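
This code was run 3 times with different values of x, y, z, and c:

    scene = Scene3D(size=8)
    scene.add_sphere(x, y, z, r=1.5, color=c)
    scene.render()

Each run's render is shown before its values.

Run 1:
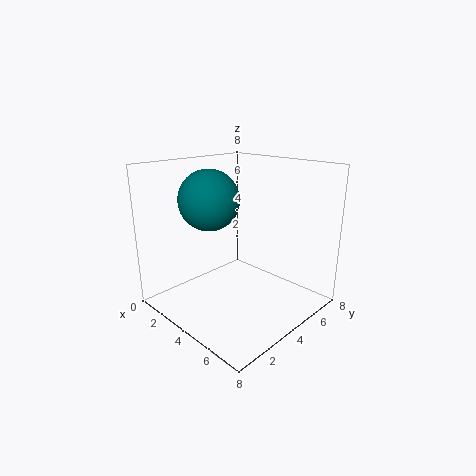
x = 4, y = 2, z = 6.5, c = 'teal'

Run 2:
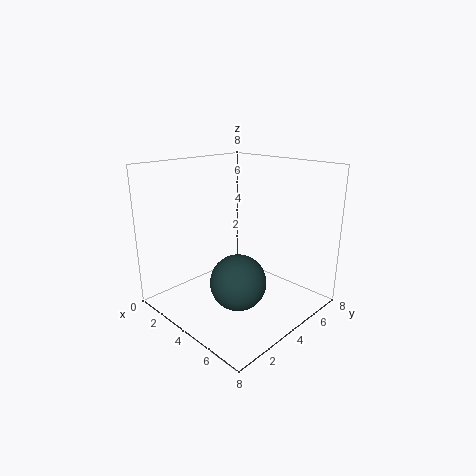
x = 5, y = 3, z = 2, c = 'darkslategray'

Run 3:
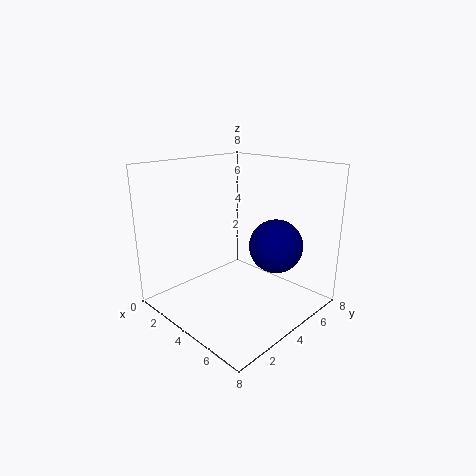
x = 5.5, y = 5.5, z = 3.5, c = 'navy'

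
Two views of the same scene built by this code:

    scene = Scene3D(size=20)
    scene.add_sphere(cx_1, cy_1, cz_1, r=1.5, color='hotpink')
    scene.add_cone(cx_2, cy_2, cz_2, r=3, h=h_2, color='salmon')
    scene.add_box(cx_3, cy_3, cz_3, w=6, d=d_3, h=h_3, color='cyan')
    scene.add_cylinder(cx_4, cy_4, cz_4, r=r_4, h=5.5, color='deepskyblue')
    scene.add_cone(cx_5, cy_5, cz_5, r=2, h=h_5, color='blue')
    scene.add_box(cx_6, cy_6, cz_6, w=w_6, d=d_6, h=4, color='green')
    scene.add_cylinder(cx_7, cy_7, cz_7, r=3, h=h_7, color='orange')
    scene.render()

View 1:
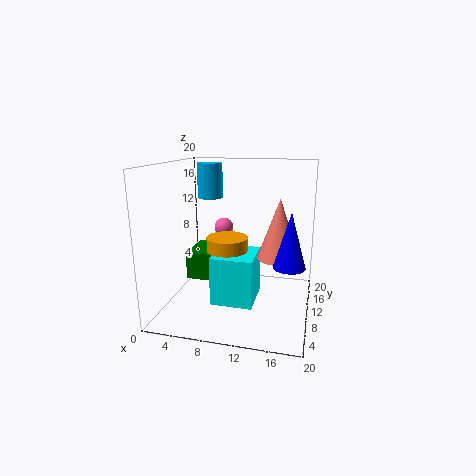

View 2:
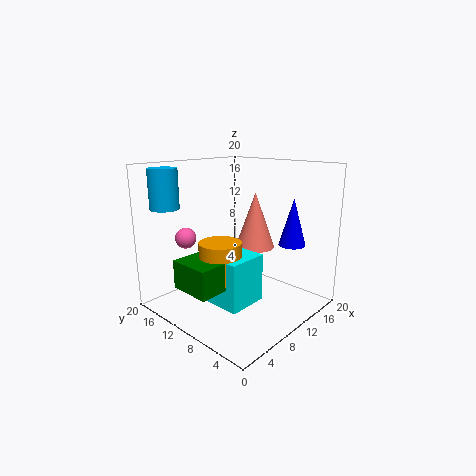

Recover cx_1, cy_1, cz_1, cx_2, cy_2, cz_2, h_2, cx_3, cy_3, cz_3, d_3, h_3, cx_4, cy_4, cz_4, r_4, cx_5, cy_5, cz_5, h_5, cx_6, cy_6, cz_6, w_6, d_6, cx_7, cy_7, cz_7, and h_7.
cx_1 = 6
cy_1 = 16.5
cz_1 = 9.5
cx_2 = 15.5
cy_2 = 11.5
cz_2 = 7
h_2 = 8.5
cx_3 = 6.5
cy_3 = 7.5
cz_3 = 0.5
d_3 = 6.5
h_3 = 7
cx_4 = 3.5
cy_4 = 17.5
cz_4 = 14
r_4 = 2
cx_5 = 17.5
cy_5 = 6
cz_5 = 8
h_5 = 7
cx_6 = 2.5
cy_6 = 9
cz_6 = 3.5
w_6 = 5.5
d_6 = 6
cx_7 = 8
cy_7 = 11.5
cz_7 = 4
h_7 = 5.5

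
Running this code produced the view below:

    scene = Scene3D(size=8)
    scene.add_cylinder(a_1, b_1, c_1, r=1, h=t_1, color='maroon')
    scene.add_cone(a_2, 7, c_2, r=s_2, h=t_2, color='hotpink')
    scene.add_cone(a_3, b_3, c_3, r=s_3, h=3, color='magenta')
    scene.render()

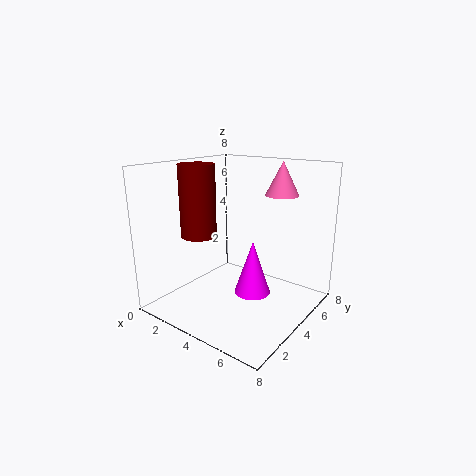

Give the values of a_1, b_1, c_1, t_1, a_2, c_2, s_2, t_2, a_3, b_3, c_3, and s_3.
a_1 = 2, b_1 = 3, c_1 = 4, t_1 = 4, a_2 = 5, c_2 = 6, s_2 = 1, t_2 = 2, a_3 = 5, b_3 = 4, c_3 = 1, s_3 = 1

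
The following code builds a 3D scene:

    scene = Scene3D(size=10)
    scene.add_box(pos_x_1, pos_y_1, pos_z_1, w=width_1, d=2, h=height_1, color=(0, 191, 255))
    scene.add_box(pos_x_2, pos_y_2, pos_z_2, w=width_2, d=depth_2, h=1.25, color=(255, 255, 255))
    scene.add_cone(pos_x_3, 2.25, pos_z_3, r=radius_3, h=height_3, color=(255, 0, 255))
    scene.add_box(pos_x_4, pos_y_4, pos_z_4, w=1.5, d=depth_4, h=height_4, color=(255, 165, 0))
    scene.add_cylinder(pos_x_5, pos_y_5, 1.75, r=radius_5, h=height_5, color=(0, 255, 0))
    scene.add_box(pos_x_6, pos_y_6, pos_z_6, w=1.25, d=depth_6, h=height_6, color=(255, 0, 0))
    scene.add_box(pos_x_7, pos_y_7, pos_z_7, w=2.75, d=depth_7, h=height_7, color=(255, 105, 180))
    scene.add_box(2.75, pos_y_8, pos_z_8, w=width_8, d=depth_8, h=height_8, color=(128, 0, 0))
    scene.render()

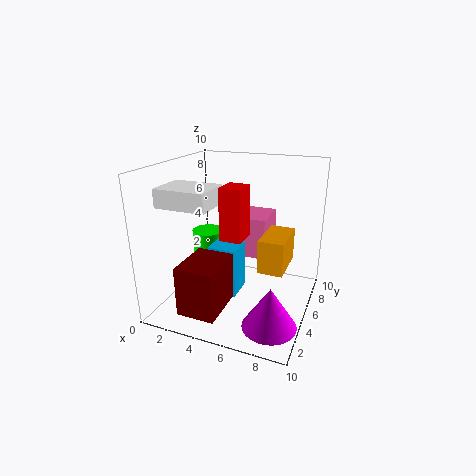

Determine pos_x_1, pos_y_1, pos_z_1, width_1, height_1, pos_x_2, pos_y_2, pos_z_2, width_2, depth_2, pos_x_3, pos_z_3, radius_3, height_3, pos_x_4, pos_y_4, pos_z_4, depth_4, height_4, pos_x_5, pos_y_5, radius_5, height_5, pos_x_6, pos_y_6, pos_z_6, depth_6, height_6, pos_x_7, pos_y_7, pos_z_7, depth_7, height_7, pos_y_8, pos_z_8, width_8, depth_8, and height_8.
pos_x_1 = 3.25; pos_y_1 = 3.75; pos_z_1 = 1; width_1 = 2; height_1 = 3.5; pos_x_2 = 0.5; pos_y_2 = 2; pos_z_2 = 7.5; width_2 = 3.5; depth_2 = 2.75; pos_x_3 = 8.25; pos_z_3 = 0.5; radius_3 = 1.75; height_3 = 2.75; pos_x_4 = 7.5; pos_y_4 = 1.75; pos_z_4 = 4.5; depth_4 = 2.75; height_4 = 2; pos_x_5 = 1.5; pos_y_5 = 7.25; radius_5 = 1.25; height_5 = 2.5; pos_x_6 = 5.5; pos_y_6 = 1; pos_z_6 = 6.5; depth_6 = 1.5; height_6 = 3; pos_x_7 = 3.75; pos_y_7 = 6.25; pos_z_7 = 3; depth_7 = 3; height_7 = 3; pos_y_8 = 0.25; pos_z_8 = 1.25; width_8 = 2.5; depth_8 = 3.25; height_8 = 3.25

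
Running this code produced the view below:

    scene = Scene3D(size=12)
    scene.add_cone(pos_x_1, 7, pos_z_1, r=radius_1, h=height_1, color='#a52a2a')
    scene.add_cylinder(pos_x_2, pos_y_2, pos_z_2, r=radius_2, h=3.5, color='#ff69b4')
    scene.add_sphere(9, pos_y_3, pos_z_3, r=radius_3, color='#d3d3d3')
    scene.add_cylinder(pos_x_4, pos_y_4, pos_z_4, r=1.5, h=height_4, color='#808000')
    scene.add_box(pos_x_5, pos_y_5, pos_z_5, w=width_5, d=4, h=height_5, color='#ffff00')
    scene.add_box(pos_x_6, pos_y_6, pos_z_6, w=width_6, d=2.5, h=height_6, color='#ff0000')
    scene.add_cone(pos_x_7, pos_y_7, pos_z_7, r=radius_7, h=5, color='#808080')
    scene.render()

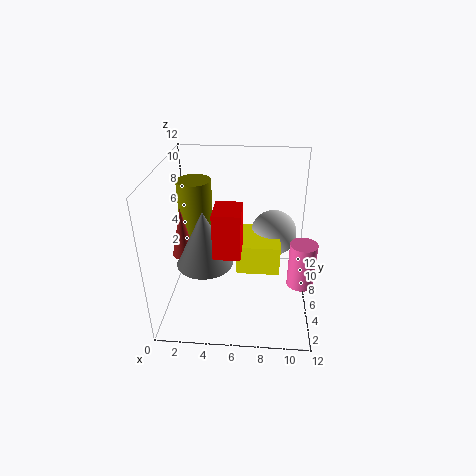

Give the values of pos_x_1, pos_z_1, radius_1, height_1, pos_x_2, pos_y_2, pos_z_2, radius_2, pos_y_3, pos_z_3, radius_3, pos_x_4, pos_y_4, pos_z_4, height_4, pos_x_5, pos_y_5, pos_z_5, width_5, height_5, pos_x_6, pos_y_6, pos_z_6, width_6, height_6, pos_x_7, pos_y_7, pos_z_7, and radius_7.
pos_x_1 = 1
pos_z_1 = 3.5
radius_1 = 1
height_1 = 4.5
pos_x_2 = 11
pos_y_2 = 3
pos_z_2 = 4
radius_2 = 1
pos_y_3 = 8
pos_z_3 = 5.5
radius_3 = 2
pos_x_4 = 2
pos_y_4 = 8.5
pos_z_4 = 5
height_4 = 5
pos_x_5 = 6
pos_y_5 = 4.5
pos_z_5 = 3.5
width_5 = 3.5
height_5 = 2.5
pos_x_6 = 4.5
pos_y_6 = 2
pos_z_6 = 6.5
width_6 = 2
height_6 = 3.5
pos_x_7 = 3
pos_y_7 = 6.5
pos_z_7 = 3
radius_7 = 2.5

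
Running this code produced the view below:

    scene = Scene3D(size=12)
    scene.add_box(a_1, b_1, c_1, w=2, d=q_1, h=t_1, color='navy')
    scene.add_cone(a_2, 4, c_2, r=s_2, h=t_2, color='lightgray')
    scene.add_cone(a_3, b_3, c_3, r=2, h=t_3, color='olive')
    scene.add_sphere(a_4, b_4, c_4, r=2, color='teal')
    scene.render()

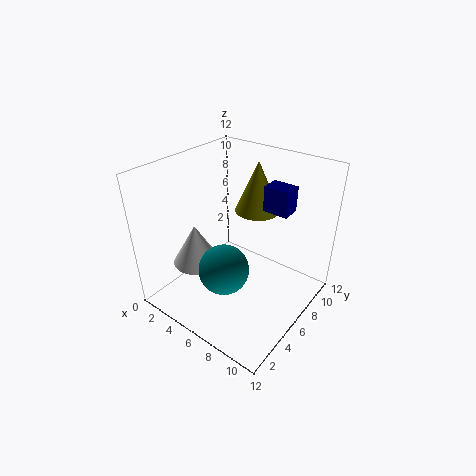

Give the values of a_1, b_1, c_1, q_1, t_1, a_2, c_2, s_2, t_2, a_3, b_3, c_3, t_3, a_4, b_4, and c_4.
a_1 = 8; b_1 = 6.5; c_1 = 9; q_1 = 1.5; t_1 = 2; a_2 = 3; c_2 = 3.5; s_2 = 2; t_2 = 3.5; a_3 = 5.5; b_3 = 9.5; c_3 = 7; t_3 = 4.5; a_4 = 6.5; b_4 = 3.5; c_4 = 4.5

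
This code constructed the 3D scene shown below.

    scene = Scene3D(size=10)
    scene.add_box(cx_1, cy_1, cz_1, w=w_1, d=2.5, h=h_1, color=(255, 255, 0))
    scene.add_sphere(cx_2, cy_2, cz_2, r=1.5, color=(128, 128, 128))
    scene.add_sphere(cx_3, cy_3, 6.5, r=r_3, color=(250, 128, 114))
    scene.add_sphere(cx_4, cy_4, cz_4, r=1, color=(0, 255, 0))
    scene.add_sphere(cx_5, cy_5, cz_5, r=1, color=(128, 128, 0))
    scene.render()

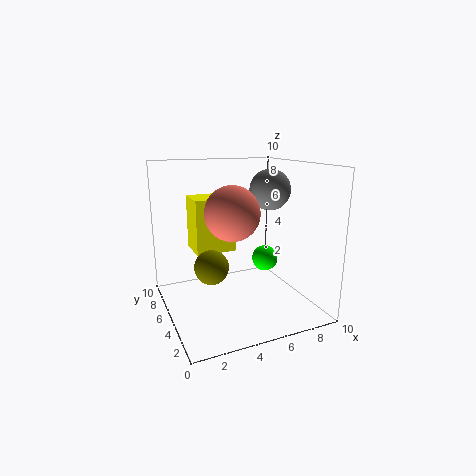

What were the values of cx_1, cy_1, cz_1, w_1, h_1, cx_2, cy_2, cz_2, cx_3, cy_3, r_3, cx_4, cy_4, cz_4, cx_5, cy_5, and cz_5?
cx_1 = 2.5
cy_1 = 6.5
cz_1 = 3.5
w_1 = 3
h_1 = 4
cx_2 = 8
cy_2 = 6
cz_2 = 8
cx_3 = 5
cy_3 = 6
r_3 = 2
cx_4 = 8
cy_4 = 6.5
cz_4 = 2.5
cx_5 = 2
cy_5 = 2
cz_5 = 4.5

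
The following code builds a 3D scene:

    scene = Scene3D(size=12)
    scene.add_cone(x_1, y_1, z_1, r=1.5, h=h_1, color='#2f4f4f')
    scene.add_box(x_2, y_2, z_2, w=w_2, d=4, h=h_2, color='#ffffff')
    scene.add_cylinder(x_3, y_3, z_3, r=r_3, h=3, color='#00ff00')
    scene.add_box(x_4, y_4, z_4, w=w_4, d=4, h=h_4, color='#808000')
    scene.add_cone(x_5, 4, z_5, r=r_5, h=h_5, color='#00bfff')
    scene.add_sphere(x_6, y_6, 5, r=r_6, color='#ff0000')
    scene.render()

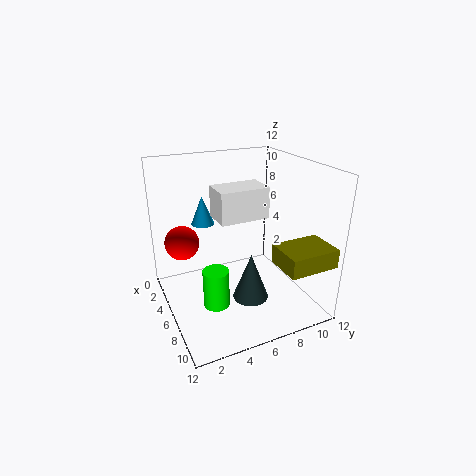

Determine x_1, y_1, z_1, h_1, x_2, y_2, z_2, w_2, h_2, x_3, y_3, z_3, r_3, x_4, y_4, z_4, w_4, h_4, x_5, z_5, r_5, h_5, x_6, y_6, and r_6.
x_1 = 7.5; y_1 = 6.5; z_1 = 1; h_1 = 4; x_2 = 5; y_2 = 4; z_2 = 8; w_2 = 2.5; h_2 = 2.5; x_3 = 8.5; y_3 = 3; z_3 = 2; r_3 = 1; x_4 = 9; y_4 = 7.5; z_4 = 5; w_4 = 3; h_4 = 1.5; x_5 = 3; z_5 = 6.5; r_5 = 1; h_5 = 2.5; x_6 = 3; y_6 = 2; r_6 = 1.5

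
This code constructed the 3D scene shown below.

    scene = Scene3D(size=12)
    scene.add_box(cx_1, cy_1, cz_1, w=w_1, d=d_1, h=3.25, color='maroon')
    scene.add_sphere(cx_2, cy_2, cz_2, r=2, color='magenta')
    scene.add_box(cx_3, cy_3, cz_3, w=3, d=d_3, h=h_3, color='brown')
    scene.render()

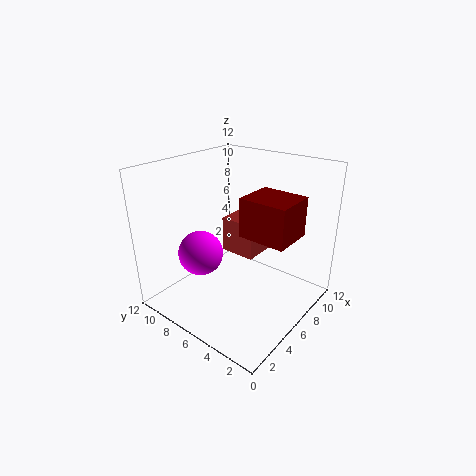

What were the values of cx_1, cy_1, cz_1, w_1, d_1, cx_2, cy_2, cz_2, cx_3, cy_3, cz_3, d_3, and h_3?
cx_1 = 5.5
cy_1 = 1.5
cz_1 = 6.5
w_1 = 3.5
d_1 = 4
cx_2 = 5
cy_2 = 9.5
cz_2 = 3.75
cx_3 = 7.5
cy_3 = 5.75
cz_3 = 3.25
d_3 = 3.25
h_3 = 3.25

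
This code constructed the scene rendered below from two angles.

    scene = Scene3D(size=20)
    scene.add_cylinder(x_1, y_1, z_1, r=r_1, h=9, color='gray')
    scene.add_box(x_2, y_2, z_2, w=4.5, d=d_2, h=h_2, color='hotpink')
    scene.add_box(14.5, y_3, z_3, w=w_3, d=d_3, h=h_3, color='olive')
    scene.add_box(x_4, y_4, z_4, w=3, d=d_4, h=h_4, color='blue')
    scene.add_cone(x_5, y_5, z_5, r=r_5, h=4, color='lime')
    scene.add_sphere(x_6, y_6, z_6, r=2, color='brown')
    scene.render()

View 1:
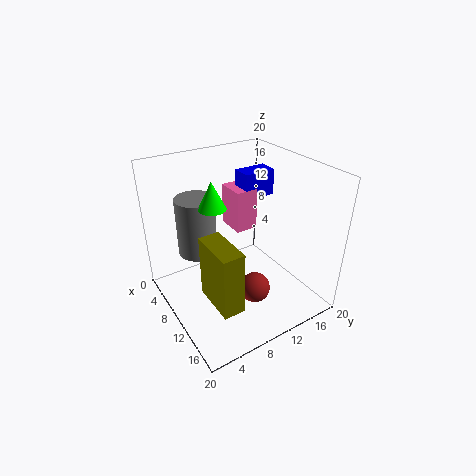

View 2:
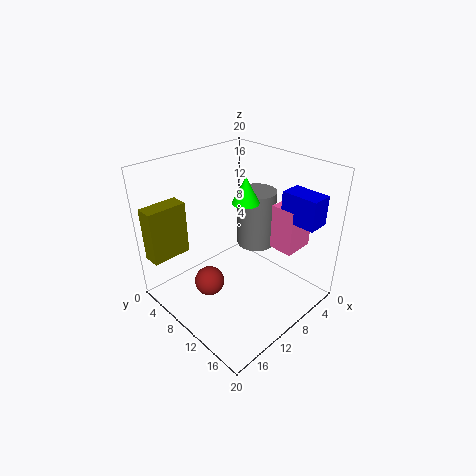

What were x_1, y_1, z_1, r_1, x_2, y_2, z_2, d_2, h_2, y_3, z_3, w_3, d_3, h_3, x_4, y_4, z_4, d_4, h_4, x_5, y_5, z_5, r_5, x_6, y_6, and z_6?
x_1 = 3
y_1 = 7
z_1 = 5
r_1 = 3
x_2 = 1.5
y_2 = 12.5
z_2 = 8
d_2 = 3.5
h_2 = 6.5
y_3 = 2
z_3 = 7.5
w_3 = 5.5
d_3 = 2.5
h_3 = 7.5
x_4 = 3
y_4 = 14
z_4 = 13
d_4 = 5
h_4 = 4
x_5 = 6.5
y_5 = 8
z_5 = 13.5
r_5 = 2
x_6 = 15
y_6 = 9.5
z_6 = 5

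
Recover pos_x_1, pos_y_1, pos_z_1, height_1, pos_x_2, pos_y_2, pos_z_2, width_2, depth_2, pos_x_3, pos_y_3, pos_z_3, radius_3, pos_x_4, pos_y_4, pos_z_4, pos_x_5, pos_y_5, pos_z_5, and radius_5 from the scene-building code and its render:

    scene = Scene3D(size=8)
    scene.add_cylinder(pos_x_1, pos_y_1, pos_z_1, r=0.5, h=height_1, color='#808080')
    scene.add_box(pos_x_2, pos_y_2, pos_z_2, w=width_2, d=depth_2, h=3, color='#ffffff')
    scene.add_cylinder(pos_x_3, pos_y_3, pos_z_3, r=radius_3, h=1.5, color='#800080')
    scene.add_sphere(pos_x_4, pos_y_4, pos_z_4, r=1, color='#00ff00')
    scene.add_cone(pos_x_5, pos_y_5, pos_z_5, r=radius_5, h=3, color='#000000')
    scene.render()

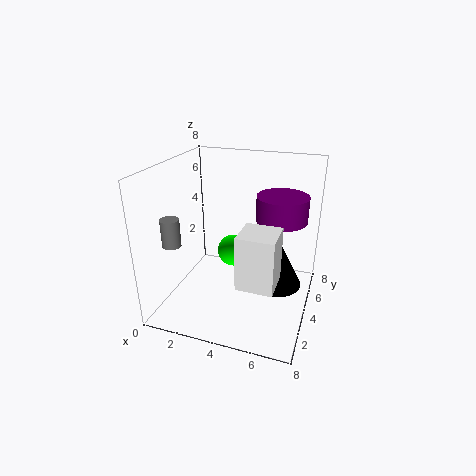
pos_x_1 = 1
pos_y_1 = 2
pos_z_1 = 4
height_1 = 1.5
pos_x_2 = 4.5
pos_y_2 = 2
pos_z_2 = 2
width_2 = 2
depth_2 = 2
pos_x_3 = 6
pos_y_3 = 6
pos_z_3 = 4.5
radius_3 = 1.5
pos_x_4 = 3
pos_y_4 = 6
pos_z_4 = 2
pos_x_5 = 6
pos_y_5 = 5.5
pos_z_5 = 0.5
radius_5 = 1.5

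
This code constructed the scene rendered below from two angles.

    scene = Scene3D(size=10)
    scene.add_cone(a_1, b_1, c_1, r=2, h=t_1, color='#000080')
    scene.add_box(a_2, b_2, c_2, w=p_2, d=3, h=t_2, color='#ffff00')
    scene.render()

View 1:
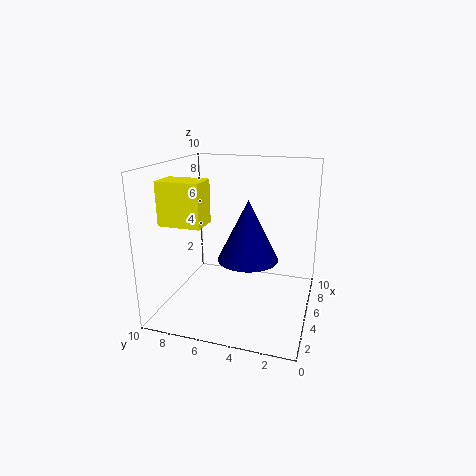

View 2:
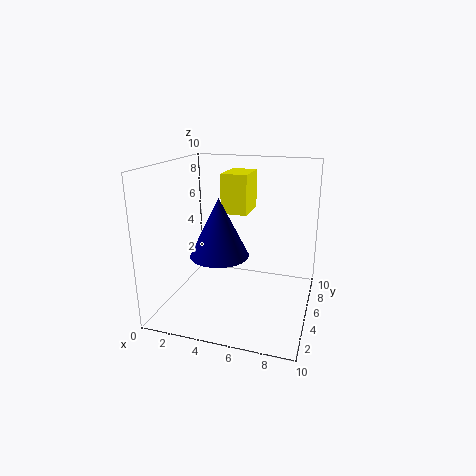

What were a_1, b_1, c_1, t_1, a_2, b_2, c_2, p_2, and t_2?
a_1 = 4
b_1 = 4
c_1 = 4
t_1 = 4
a_2 = 3
b_2 = 7
c_2 = 6
p_2 = 2
t_2 = 3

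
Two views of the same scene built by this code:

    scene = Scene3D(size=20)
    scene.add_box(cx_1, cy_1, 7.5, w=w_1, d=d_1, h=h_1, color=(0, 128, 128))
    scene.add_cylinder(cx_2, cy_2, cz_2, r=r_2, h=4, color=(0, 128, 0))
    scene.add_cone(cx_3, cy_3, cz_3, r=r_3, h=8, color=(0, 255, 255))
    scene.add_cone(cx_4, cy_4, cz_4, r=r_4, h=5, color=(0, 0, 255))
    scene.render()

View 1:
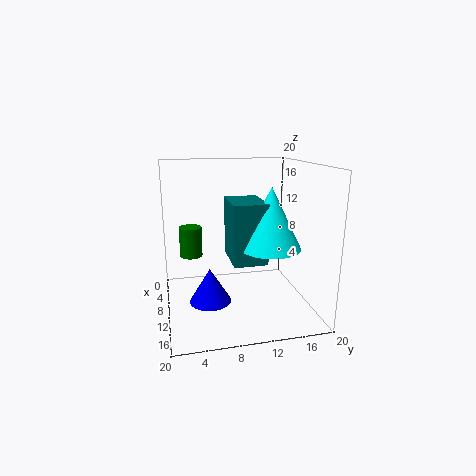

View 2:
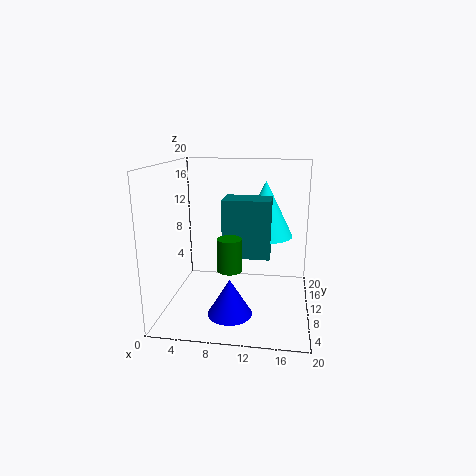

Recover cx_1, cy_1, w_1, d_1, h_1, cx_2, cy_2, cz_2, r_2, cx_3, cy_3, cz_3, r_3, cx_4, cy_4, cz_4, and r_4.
cx_1 = 8; cy_1 = 8.5; w_1 = 6.5; d_1 = 4.5; h_1 = 8; cx_2 = 10; cy_2 = 3.5; cz_2 = 8; r_2 = 1.5; cx_3 = 13.5; cy_3 = 13.5; cz_3 = 9.5; r_3 = 4; cx_4 = 9.5; cy_4 = 6; cz_4 = 0.5; r_4 = 3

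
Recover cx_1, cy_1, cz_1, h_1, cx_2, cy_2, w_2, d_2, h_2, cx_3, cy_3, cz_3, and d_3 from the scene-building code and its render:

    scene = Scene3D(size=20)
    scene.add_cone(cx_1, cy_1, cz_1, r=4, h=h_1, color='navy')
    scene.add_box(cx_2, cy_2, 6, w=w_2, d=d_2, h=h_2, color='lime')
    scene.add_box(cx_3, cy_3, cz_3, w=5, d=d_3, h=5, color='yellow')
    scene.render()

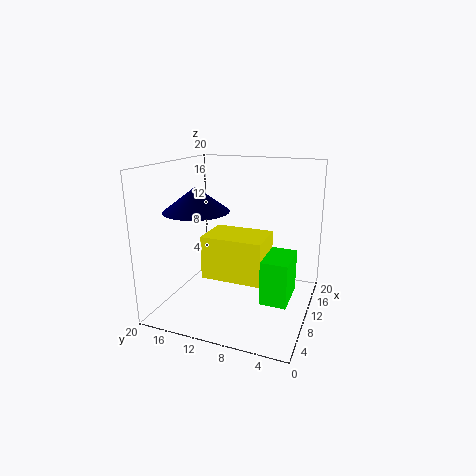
cx_1 = 4; cy_1 = 13; cz_1 = 15; h_1 = 3; cx_2 = 1; cy_2 = 1; w_2 = 5; d_2 = 3; h_2 = 5; cx_3 = 1; cy_3 = 4; cz_3 = 8; d_3 = 7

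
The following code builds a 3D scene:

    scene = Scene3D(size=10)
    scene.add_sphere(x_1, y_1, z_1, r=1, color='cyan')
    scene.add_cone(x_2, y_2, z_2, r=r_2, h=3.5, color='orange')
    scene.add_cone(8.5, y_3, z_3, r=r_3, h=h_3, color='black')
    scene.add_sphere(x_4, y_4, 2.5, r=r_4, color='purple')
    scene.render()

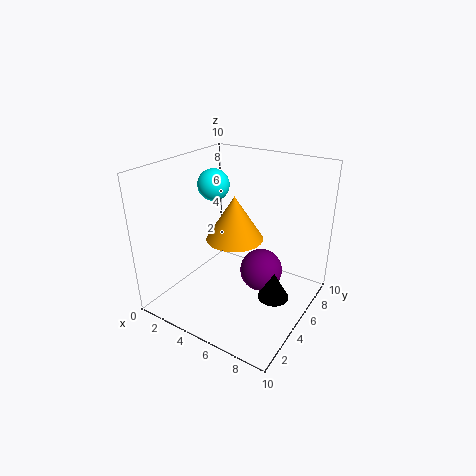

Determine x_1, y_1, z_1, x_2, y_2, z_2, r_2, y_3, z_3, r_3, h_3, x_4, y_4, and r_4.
x_1 = 4
y_1 = 3.75
z_1 = 9
x_2 = 3.25
y_2 = 7.25
z_2 = 3.5
r_2 = 2.25
y_3 = 3.75
z_3 = 2.25
r_3 = 1
h_3 = 1.75
x_4 = 6.5
y_4 = 5.75
r_4 = 1.5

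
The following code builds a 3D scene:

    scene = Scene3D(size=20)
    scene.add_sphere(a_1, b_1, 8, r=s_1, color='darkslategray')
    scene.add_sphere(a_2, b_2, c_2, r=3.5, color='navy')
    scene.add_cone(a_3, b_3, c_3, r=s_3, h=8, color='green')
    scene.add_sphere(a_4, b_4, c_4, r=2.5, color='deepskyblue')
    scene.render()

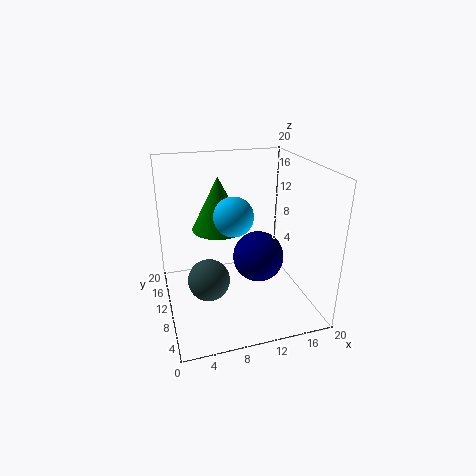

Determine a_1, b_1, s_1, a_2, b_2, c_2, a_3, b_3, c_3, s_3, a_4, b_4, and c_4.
a_1 = 4.5, b_1 = 4, s_1 = 2.5, a_2 = 12.5, b_2 = 8.5, c_2 = 7.5, a_3 = 8.5, b_3 = 15, c_3 = 9.5, s_3 = 4, a_4 = 8.5, b_4 = 7, c_4 = 14.5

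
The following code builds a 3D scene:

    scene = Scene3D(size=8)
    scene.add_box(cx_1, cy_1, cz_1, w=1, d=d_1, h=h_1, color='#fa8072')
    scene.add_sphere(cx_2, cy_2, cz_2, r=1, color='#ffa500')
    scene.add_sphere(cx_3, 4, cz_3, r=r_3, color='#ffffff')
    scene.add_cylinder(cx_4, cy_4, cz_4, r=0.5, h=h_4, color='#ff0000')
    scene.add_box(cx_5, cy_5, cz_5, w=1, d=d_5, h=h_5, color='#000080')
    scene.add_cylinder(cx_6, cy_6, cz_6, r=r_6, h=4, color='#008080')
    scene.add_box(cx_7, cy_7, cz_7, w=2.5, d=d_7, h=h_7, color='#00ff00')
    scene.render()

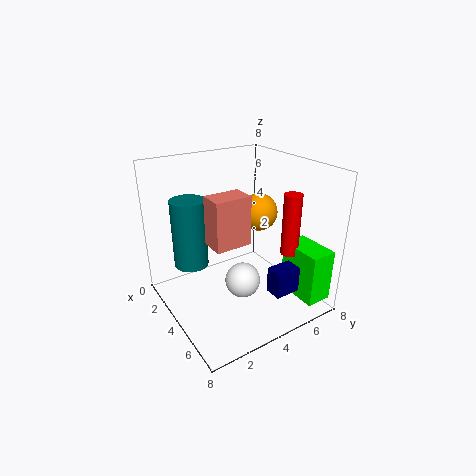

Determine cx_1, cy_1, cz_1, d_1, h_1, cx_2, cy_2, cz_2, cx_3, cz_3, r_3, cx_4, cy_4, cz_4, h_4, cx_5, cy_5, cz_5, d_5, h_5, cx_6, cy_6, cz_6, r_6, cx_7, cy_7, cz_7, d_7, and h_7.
cx_1 = 7
cy_1 = 0.5
cz_1 = 6
d_1 = 1.5
h_1 = 2
cx_2 = 4.5
cy_2 = 5
cz_2 = 5.5
cx_3 = 4.5
cz_3 = 1.5
r_3 = 1
cx_4 = 5.5
cy_4 = 6.5
cz_4 = 3
h_4 = 3.5
cx_5 = 5.5
cy_5 = 5
cz_5 = 1
d_5 = 2
h_5 = 1.5
cx_6 = 2
cy_6 = 2
cz_6 = 2
r_6 = 1
cx_7 = 5
cy_7 = 6.5
cz_7 = 0.5
d_7 = 1.5
h_7 = 3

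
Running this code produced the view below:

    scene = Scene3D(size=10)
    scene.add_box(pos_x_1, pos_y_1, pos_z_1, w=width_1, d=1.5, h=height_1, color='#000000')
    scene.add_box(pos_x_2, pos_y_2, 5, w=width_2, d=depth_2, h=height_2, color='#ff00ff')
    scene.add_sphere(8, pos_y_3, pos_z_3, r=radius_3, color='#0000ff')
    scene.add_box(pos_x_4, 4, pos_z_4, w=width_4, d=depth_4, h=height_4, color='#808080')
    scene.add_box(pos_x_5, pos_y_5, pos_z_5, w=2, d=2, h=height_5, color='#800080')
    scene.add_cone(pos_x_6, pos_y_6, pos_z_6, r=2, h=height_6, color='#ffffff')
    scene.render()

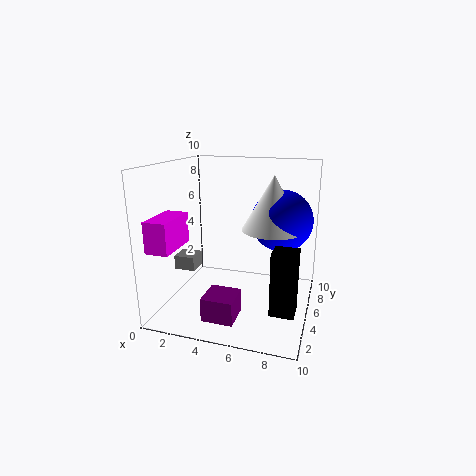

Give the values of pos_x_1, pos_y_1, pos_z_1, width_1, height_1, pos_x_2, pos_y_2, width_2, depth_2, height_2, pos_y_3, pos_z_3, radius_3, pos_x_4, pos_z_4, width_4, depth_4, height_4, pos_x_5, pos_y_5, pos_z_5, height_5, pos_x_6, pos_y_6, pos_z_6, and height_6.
pos_x_1 = 8; pos_y_1 = 1.5; pos_z_1 = 1.5; width_1 = 1.5; height_1 = 4; pos_x_2 = 0.5; pos_y_2 = 0.5; width_2 = 1.5; depth_2 = 3; height_2 = 2; pos_y_3 = 5; pos_z_3 = 6.5; radius_3 = 2; pos_x_4 = 0.5; pos_z_4 = 2.5; width_4 = 1.5; depth_4 = 1.5; height_4 = 1; pos_x_5 = 4; pos_y_5 = 0.5; pos_z_5 = 1; height_5 = 1.5; pos_x_6 = 7.5; pos_y_6 = 4.5; pos_z_6 = 6; height_6 = 3.5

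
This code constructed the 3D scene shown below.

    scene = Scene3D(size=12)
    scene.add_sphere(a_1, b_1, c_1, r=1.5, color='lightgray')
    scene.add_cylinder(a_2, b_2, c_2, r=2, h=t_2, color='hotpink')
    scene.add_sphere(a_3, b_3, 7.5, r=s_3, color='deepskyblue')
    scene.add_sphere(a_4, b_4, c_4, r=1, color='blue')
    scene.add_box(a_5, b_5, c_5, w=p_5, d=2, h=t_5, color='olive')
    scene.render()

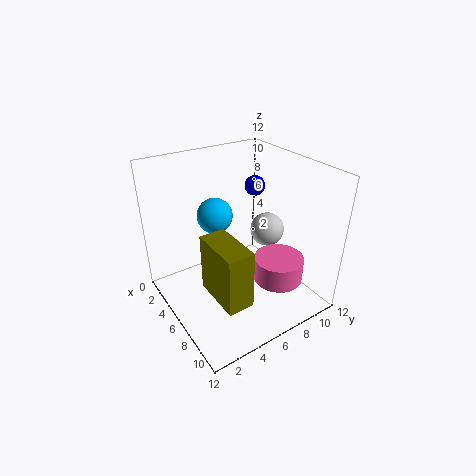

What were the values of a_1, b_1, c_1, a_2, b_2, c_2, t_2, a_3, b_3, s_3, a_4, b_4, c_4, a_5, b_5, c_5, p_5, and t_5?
a_1 = 5.5; b_1 = 9.5; c_1 = 5.5; a_2 = 9; b_2 = 8; c_2 = 3; t_2 = 2; a_3 = 4; b_3 = 5; s_3 = 1.5; a_4 = 1.5; b_4 = 11; c_4 = 8; a_5 = 7; b_5 = 2; c_5 = 3.5; p_5 = 4; t_5 = 4.5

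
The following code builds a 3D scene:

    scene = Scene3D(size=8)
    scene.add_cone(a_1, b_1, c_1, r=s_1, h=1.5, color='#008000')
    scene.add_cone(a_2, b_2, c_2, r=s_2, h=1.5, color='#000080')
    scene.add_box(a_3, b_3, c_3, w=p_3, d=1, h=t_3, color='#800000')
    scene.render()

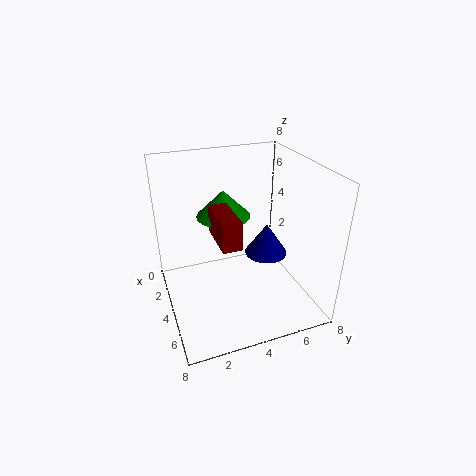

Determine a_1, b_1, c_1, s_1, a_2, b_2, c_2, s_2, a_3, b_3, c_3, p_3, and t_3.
a_1 = 3
b_1 = 3.5
c_1 = 5
s_1 = 1.5
a_2 = 6.5
b_2 = 4.5
c_2 = 4.5
s_2 = 1
a_3 = 3.5
b_3 = 2.5
c_3 = 4.5
p_3 = 2.5
t_3 = 1.5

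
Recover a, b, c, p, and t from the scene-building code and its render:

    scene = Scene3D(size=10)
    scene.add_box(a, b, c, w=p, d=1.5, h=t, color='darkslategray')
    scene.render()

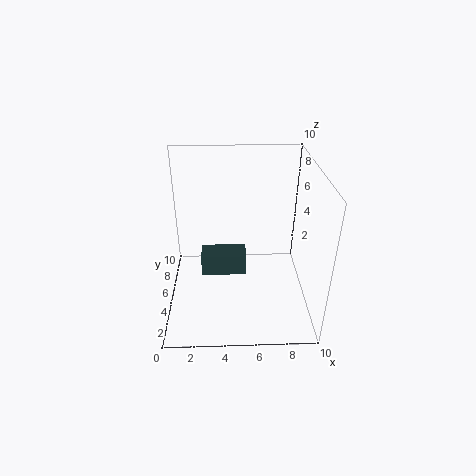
a = 2.5
b = 3.5
c = 3
p = 3
t = 1.5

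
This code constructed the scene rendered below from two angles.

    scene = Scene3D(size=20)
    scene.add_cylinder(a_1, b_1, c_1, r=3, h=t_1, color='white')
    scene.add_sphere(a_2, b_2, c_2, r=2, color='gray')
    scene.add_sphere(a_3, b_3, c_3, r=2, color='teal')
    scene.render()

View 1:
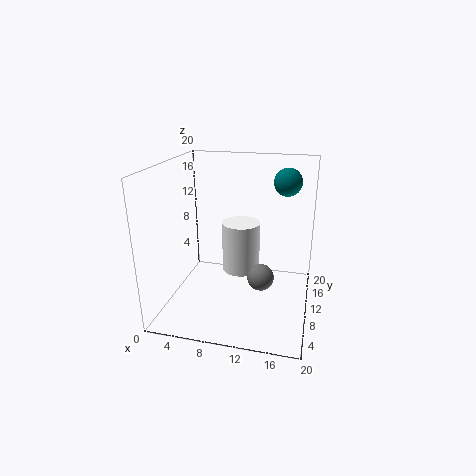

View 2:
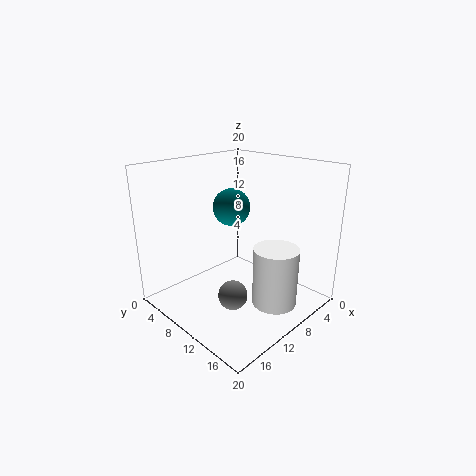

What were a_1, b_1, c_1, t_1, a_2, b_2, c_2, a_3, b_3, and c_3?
a_1 = 9, b_1 = 16, c_1 = 2, t_1 = 8, a_2 = 13, b_2 = 12, c_2 = 3, a_3 = 16, b_3 = 15, c_3 = 17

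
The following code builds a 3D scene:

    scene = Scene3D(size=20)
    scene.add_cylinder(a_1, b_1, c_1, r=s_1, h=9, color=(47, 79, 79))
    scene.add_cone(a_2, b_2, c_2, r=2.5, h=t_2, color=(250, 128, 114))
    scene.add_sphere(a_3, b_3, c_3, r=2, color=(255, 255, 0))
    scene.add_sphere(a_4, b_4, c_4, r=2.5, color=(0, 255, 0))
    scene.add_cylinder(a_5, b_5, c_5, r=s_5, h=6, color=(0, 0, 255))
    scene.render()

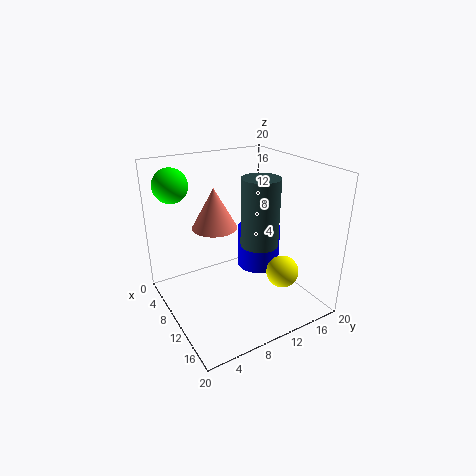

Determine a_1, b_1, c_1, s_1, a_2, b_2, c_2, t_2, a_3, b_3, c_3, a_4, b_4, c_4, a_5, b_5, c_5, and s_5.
a_1 = 13
b_1 = 11.5
c_1 = 10
s_1 = 2.5
a_2 = 15
b_2 = 4
c_2 = 15
t_2 = 4.5
a_3 = 17.5
b_3 = 12
c_3 = 8
a_4 = 2.5
b_4 = 3.5
c_4 = 16.5
a_5 = 10
b_5 = 13.5
c_5 = 5
s_5 = 3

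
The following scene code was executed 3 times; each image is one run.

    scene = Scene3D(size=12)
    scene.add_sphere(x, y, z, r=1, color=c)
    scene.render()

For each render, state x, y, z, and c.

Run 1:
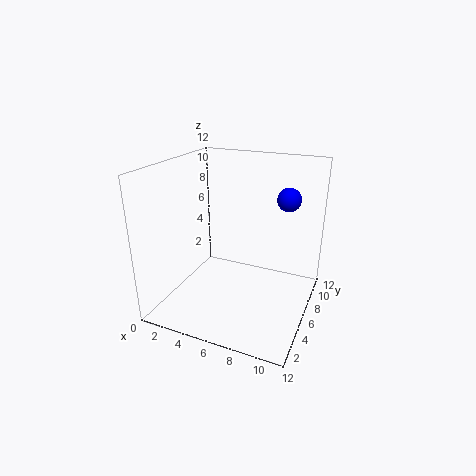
x = 9.5; y = 8.5; z = 9; c = 'blue'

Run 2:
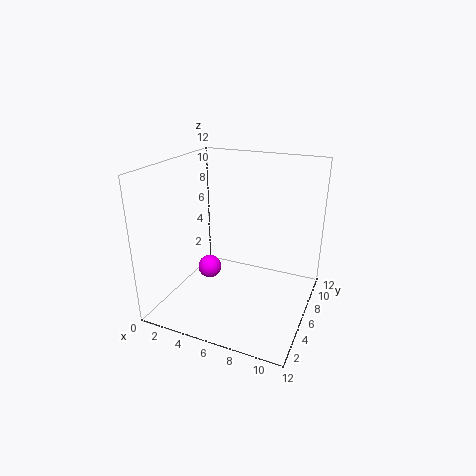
x = 3.5; y = 5.5; z = 3; c = 'magenta'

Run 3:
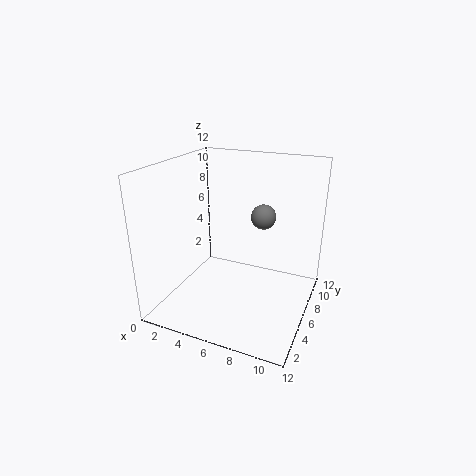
x = 8; y = 6.5; z = 8; c = 'gray'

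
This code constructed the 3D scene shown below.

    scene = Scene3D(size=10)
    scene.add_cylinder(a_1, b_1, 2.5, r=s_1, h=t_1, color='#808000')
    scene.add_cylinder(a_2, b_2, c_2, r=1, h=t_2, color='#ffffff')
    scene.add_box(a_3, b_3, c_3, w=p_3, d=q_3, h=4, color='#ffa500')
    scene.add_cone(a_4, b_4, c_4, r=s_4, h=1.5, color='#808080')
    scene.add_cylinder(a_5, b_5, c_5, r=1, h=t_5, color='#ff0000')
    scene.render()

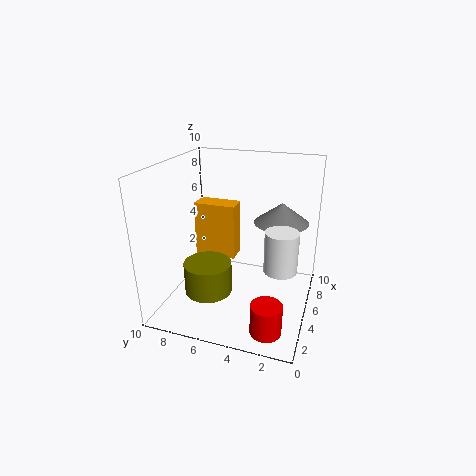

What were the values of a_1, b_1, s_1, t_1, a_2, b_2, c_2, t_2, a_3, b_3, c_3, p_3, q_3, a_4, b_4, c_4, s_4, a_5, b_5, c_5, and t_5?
a_1 = 2
b_1 = 6
s_1 = 1.5
t_1 = 2
a_2 = 2.5
b_2 = 1.5
c_2 = 4.5
t_2 = 2.5
a_3 = 5.5
b_3 = 5.5
c_3 = 3
p_3 = 1.5
q_3 = 3
a_4 = 7.5
b_4 = 2.5
c_4 = 5.5
s_4 = 2
a_5 = 1.5
b_5 = 2
c_5 = 0.5
t_5 = 2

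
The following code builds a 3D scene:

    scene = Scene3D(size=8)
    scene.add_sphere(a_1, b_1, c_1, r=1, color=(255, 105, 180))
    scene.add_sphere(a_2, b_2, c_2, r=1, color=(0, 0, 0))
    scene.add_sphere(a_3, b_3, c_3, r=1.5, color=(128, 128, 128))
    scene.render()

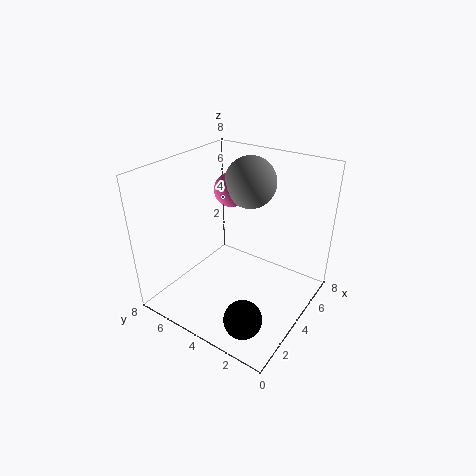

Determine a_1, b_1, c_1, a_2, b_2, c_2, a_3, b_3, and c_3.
a_1 = 5.5, b_1 = 5.5, c_1 = 6, a_2 = 1.5, b_2 = 2, c_2 = 1, a_3 = 6, b_3 = 4.5, c_3 = 6.5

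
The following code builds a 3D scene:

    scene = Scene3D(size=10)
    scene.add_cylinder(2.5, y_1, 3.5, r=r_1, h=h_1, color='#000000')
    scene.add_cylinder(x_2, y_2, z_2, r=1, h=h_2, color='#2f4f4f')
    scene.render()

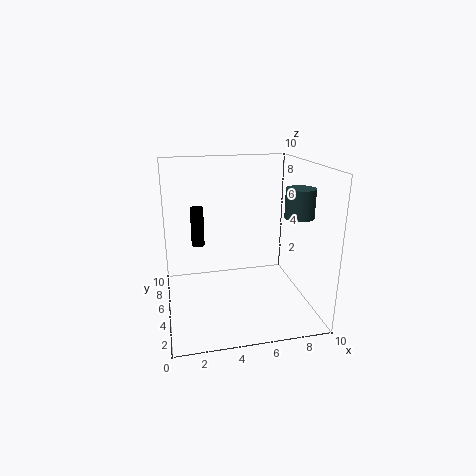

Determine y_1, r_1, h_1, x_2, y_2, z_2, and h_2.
y_1 = 8; r_1 = 0.5; h_1 = 3; x_2 = 9; y_2 = 4; z_2 = 6.5; h_2 = 2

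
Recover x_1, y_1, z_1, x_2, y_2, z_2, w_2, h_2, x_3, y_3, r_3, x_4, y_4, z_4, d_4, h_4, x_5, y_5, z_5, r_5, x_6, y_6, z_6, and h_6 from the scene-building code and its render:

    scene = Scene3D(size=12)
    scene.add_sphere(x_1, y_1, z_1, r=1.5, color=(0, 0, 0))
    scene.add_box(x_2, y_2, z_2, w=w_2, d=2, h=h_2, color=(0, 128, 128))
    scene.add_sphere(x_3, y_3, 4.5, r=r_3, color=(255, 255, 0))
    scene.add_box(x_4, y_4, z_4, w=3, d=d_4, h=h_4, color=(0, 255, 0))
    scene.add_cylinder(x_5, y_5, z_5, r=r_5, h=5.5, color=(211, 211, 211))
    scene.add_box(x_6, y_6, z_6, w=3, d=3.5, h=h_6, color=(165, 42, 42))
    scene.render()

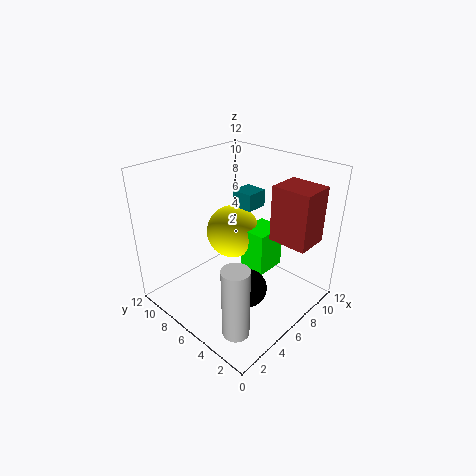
x_1 = 4.5; y_1 = 3.5; z_1 = 3; x_2 = 8; y_2 = 6.5; z_2 = 7.5; w_2 = 2; h_2 = 1.5; x_3 = 8.5; y_3 = 9; r_3 = 2.5; x_4 = 8; y_4 = 5; z_4 = 1.5; d_4 = 2.5; h_4 = 4; x_5 = 1.5; y_5 = 2; z_5 = 1.5; r_5 = 1; x_6 = 9; y_6 = 1.5; z_6 = 5; h_6 = 5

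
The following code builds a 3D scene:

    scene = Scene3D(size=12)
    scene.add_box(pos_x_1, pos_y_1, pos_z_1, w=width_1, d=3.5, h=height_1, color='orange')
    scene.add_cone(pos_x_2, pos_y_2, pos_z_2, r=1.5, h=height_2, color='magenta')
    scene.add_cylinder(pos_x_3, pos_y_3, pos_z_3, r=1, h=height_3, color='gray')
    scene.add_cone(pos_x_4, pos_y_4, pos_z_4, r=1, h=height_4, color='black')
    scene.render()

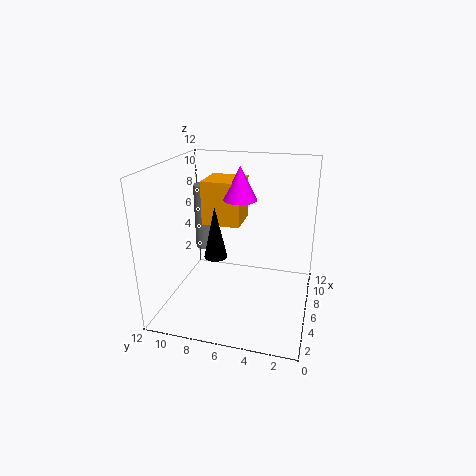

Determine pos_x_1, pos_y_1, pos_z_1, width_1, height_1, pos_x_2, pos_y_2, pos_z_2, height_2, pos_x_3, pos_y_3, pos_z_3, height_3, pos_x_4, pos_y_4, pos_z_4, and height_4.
pos_x_1 = 8
pos_y_1 = 6.5
pos_z_1 = 6
width_1 = 3.5
height_1 = 4
pos_x_2 = 8.5
pos_y_2 = 6.5
pos_z_2 = 8.5
height_2 = 3
pos_x_3 = 9
pos_y_3 = 10
pos_z_3 = 3.5
height_3 = 6
pos_x_4 = 6
pos_y_4 = 8
pos_z_4 = 4
height_4 = 4.5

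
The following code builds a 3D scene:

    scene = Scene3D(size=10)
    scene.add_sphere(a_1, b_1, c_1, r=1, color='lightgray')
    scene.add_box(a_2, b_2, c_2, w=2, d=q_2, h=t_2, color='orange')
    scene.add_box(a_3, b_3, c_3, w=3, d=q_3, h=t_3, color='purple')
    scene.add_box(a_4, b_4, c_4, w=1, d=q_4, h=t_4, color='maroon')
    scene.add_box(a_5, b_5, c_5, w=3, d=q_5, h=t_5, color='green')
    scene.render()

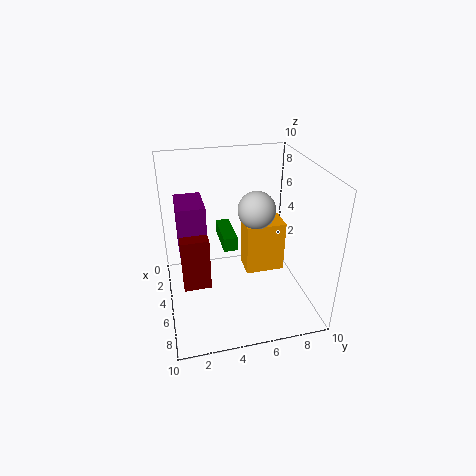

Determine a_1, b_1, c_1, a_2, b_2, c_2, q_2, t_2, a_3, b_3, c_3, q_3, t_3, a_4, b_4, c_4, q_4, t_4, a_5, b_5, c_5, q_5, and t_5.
a_1 = 9
b_1 = 5
c_1 = 9
a_2 = 2
b_2 = 6
c_2 = 1
q_2 = 3
t_2 = 4
a_3 = 1
b_3 = 1
c_3 = 3
q_3 = 2
t_3 = 4
a_4 = 4
b_4 = 1
c_4 = 1
q_4 = 2
t_4 = 4
a_5 = 2
b_5 = 4
c_5 = 4
q_5 = 1
t_5 = 1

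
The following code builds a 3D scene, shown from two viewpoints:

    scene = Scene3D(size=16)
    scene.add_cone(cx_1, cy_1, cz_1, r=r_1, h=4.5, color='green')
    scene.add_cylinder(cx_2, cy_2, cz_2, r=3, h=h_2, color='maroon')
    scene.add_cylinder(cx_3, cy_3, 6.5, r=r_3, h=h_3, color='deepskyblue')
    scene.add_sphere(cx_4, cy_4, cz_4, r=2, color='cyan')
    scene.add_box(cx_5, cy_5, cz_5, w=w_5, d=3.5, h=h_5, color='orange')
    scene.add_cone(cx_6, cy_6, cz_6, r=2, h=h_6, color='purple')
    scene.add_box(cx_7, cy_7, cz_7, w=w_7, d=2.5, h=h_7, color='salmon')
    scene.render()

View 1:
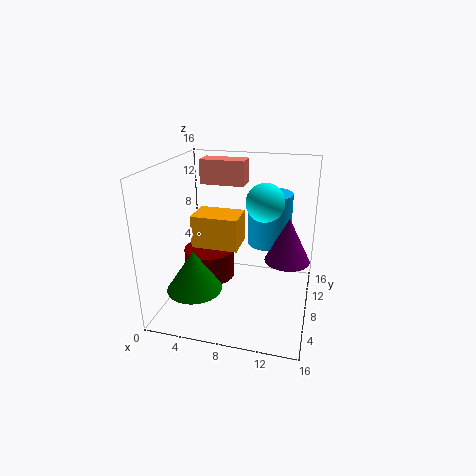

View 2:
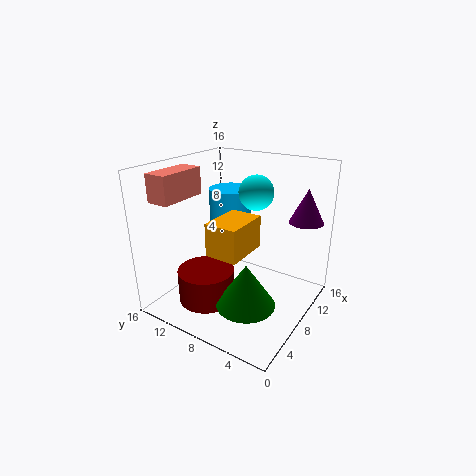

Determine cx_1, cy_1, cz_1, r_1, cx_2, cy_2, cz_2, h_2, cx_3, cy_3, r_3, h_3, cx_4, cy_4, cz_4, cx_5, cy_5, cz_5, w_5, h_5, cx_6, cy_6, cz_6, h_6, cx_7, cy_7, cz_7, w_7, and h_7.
cx_1 = 4, cy_1 = 4.5, cz_1 = 3, r_1 = 3, cx_2 = 4, cy_2 = 9.5, cz_2 = 2, h_2 = 3.5, cx_3 = 11, cy_3 = 11, r_3 = 2.5, h_3 = 6, cx_4 = 11, cy_4 = 7.5, cz_4 = 12.5, cx_5 = 3.5, cy_5 = 5.5, cz_5 = 7.5, w_5 = 5, h_5 = 3.5, cx_6 = 14, cy_6 = 2.5, cz_6 = 9, h_6 = 4, cx_7 = 2, cy_7 = 12.5, cz_7 = 12.5, w_7 = 5.5, h_7 = 3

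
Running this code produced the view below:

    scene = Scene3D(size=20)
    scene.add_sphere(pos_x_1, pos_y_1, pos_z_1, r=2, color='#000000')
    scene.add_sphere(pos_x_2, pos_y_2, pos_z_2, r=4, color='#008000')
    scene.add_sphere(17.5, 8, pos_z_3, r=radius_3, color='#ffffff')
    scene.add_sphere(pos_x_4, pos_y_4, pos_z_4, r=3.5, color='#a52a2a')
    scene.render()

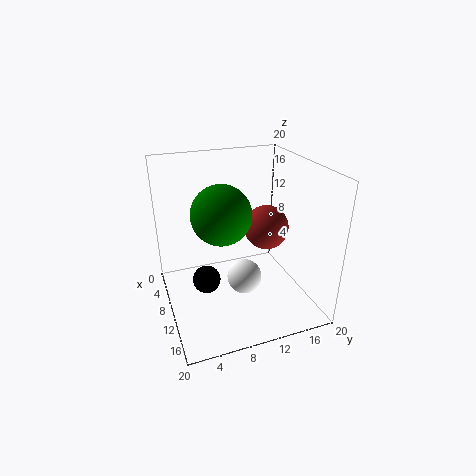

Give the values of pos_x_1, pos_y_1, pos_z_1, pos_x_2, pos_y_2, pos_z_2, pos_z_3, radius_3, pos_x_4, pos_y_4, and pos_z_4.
pos_x_1 = 9; pos_y_1 = 5.5; pos_z_1 = 3.5; pos_x_2 = 10.5; pos_y_2 = 7.5; pos_z_2 = 14; pos_z_3 = 9; radius_3 = 2; pos_x_4 = 5.5; pos_y_4 = 16.5; pos_z_4 = 8.5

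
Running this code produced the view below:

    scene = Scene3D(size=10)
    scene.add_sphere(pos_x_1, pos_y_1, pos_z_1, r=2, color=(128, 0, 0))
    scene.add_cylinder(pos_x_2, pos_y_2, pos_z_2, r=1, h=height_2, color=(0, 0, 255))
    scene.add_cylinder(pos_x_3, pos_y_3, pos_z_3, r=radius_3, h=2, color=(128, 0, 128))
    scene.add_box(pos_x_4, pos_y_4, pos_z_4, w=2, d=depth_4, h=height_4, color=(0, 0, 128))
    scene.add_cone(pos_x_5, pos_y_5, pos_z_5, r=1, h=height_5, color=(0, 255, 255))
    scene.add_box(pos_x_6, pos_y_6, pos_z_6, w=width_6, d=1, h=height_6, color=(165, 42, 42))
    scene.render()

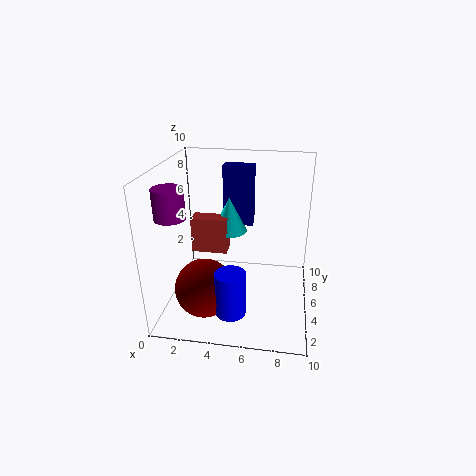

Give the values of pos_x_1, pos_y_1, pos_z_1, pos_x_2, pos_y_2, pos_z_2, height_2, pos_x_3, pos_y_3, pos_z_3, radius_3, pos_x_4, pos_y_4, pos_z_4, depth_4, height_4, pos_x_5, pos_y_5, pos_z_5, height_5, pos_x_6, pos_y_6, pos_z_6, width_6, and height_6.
pos_x_1 = 3; pos_y_1 = 3; pos_z_1 = 2; pos_x_2 = 5; pos_y_2 = 2; pos_z_2 = 1; height_2 = 3; pos_x_3 = 1; pos_y_3 = 3; pos_z_3 = 7; radius_3 = 1; pos_x_4 = 4; pos_y_4 = 5; pos_z_4 = 6; depth_4 = 1; height_4 = 4; pos_x_5 = 5; pos_y_5 = 2; pos_z_5 = 7; height_5 = 2; pos_x_6 = 3; pos_y_6 = 1; pos_z_6 = 6; width_6 = 2; height_6 = 2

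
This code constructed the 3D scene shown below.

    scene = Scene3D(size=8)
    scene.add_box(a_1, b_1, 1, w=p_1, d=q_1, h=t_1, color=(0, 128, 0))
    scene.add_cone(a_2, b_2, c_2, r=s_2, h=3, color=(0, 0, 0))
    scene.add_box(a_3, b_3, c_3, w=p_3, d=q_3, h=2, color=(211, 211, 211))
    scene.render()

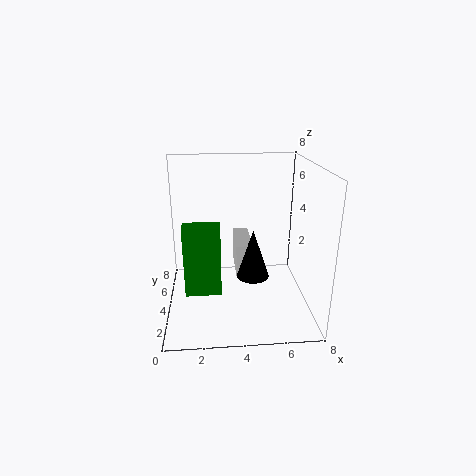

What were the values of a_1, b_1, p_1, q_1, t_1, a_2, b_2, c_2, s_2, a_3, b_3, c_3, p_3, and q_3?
a_1 = 1; b_1 = 3; p_1 = 2; q_1 = 1; t_1 = 4; a_2 = 5; b_2 = 5; c_2 = 1; s_2 = 1; a_3 = 4; b_3 = 5; c_3 = 1; p_3 = 1; q_3 = 3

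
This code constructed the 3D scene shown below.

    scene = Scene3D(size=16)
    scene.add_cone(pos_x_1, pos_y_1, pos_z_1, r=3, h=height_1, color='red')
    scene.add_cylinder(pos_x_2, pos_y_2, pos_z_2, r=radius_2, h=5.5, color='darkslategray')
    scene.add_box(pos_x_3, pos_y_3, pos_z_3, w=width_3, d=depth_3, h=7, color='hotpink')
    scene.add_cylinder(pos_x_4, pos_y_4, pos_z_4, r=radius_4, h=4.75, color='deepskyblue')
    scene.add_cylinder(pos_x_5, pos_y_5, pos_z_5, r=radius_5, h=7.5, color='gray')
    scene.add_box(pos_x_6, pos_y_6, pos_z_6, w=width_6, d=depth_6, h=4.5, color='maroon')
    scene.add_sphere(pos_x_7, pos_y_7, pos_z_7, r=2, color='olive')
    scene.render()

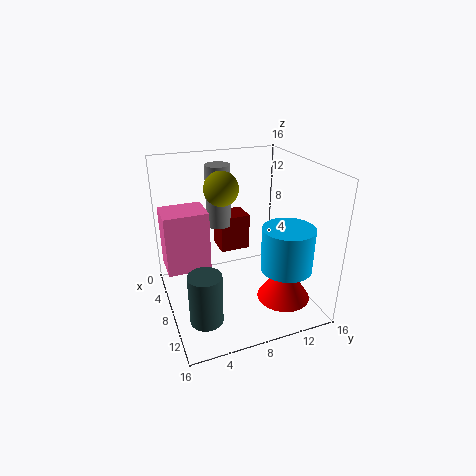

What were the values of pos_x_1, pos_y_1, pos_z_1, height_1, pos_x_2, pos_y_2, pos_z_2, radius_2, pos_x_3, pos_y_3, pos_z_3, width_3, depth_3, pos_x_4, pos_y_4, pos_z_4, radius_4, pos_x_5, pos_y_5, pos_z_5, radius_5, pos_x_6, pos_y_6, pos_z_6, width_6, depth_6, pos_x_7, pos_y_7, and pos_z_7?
pos_x_1 = 11
pos_y_1 = 12.5
pos_z_1 = 1
height_1 = 4.5
pos_x_2 = 11.75
pos_y_2 = 3
pos_z_2 = 1
radius_2 = 1.75
pos_x_3 = 2.5
pos_y_3 = 0.25
pos_z_3 = 3.75
width_3 = 4
depth_3 = 5
pos_x_4 = 12
pos_y_4 = 12
pos_z_4 = 5.5
radius_4 = 2.75
pos_x_5 = 2.75
pos_y_5 = 7.5
pos_z_5 = 7.5
radius_5 = 1.5
pos_x_6 = 0.5
pos_y_6 = 7.5
pos_z_6 = 4
width_6 = 3.25
depth_6 = 3.75
pos_x_7 = 4.75
pos_y_7 = 7.25
pos_z_7 = 12.75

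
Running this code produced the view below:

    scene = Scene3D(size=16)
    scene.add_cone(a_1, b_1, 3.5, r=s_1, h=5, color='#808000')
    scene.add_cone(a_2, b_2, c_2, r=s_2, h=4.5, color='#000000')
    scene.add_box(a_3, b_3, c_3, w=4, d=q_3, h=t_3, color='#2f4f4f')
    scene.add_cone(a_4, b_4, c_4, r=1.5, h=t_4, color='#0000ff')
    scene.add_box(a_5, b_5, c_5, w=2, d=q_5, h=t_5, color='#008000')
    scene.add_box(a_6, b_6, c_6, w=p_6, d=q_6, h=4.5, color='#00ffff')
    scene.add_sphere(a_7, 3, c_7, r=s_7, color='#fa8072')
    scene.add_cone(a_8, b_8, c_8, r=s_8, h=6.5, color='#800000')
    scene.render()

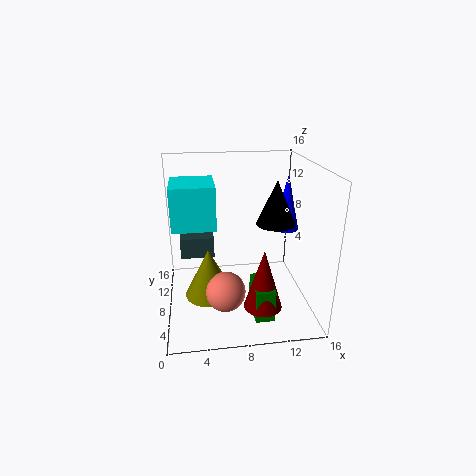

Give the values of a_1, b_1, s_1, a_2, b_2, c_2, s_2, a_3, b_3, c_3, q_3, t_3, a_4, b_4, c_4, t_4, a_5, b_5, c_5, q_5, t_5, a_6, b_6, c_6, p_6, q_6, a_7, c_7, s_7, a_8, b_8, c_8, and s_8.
a_1 = 4.5
b_1 = 4.5
s_1 = 2.5
a_2 = 11.5
b_2 = 5.5
c_2 = 10.5
s_2 = 2
a_3 = 1.5
b_3 = 10.5
c_3 = 4.5
q_3 = 5
t_3 = 2.5
a_4 = 14
b_4 = 10
c_4 = 8
t_4 = 6.5
a_5 = 9
b_5 = 2
c_5 = 1
q_5 = 4
t_5 = 3.5
a_6 = 1
b_6 = 5.5
c_6 = 10
p_6 = 4.5
q_6 = 5
a_7 = 6
c_7 = 4.5
s_7 = 2
a_8 = 10
b_8 = 3.5
c_8 = 2
s_8 = 2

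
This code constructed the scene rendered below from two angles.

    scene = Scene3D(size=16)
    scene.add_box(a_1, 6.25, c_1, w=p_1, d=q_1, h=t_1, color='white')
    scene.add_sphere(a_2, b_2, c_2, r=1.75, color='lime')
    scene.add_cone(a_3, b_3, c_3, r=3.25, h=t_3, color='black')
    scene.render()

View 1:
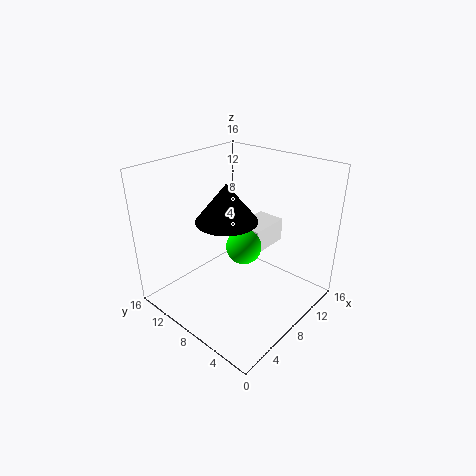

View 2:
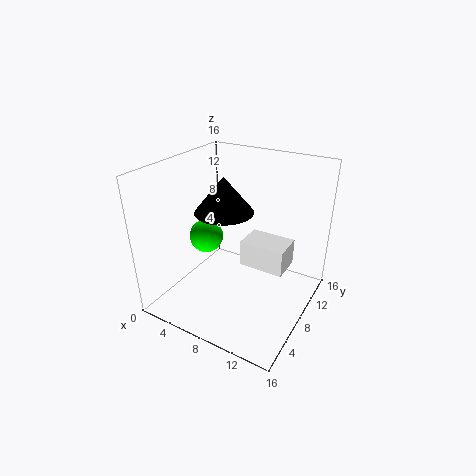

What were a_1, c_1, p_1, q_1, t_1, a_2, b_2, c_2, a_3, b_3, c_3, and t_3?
a_1 = 9.25
c_1 = 6
p_1 = 4.75
q_1 = 3.25
t_1 = 2.75
a_2 = 5.75
b_2 = 5.25
c_2 = 9
a_3 = 6.25
b_3 = 8
c_3 = 10.75
t_3 = 4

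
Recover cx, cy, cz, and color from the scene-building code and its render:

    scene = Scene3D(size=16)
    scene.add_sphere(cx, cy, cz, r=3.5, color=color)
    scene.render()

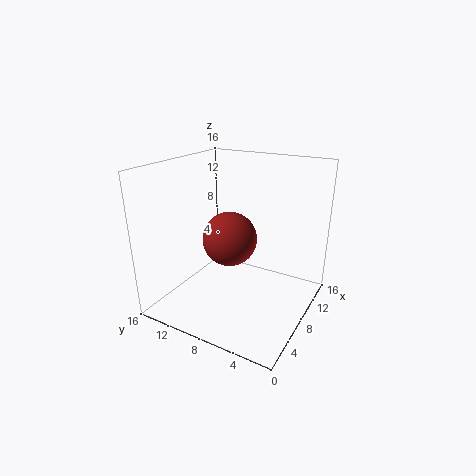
cx = 12; cy = 11.5; cz = 5.5; color = 'brown'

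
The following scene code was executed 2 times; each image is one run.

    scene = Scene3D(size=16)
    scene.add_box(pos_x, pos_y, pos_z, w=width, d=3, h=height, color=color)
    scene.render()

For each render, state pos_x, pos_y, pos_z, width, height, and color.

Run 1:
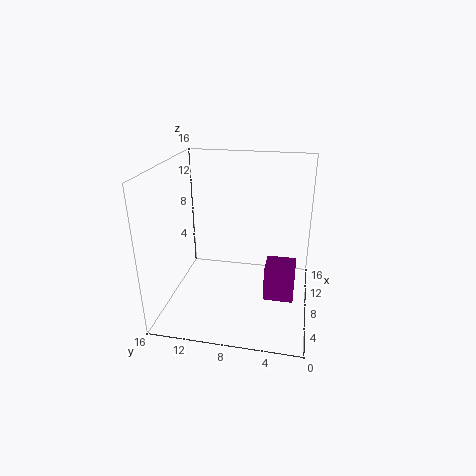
pos_x = 3.5
pos_y = 1.5
pos_z = 3.5
width = 3
height = 3.5
color = 'purple'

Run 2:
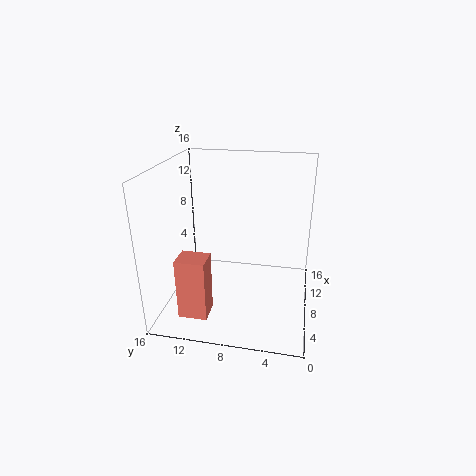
pos_x = 1.5
pos_y = 10
pos_z = 1.5
width = 2.5
height = 6.5
color = 'salmon'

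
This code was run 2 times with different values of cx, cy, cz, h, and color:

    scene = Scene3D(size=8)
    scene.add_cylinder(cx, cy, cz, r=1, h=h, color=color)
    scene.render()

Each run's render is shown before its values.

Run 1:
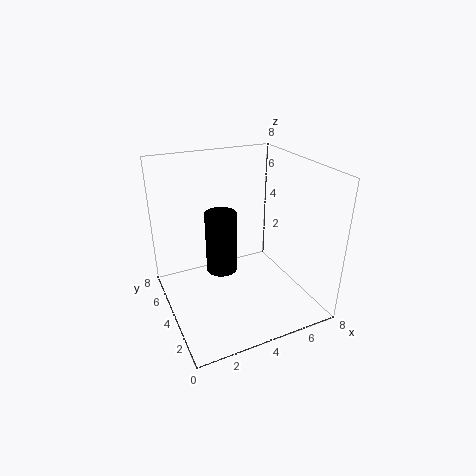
cx = 4; cy = 6.5; cz = 0.5; h = 4; color = 'black'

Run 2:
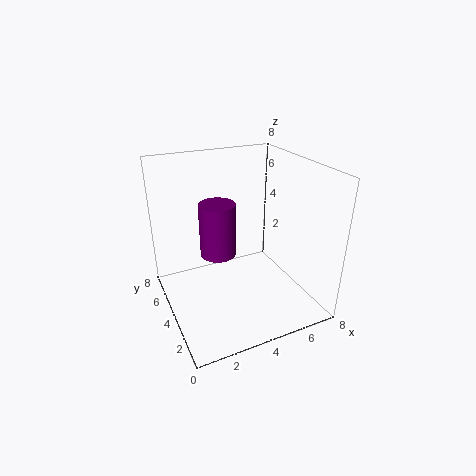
cx = 3; cy = 4.5; cz = 3; h = 3; color = 'purple'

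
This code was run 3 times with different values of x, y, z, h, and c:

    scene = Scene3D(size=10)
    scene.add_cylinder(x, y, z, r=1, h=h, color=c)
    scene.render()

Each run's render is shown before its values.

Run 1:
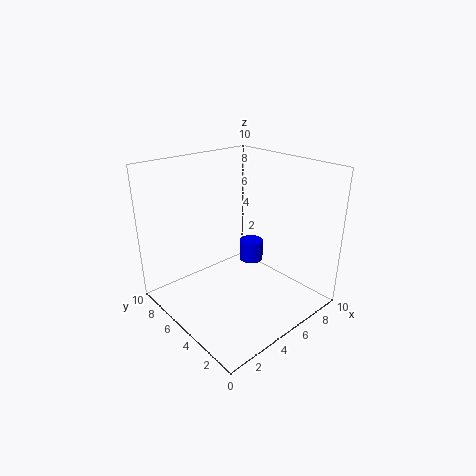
x = 9, y = 7.75, z = 0.75, h = 1.75, c = 'blue'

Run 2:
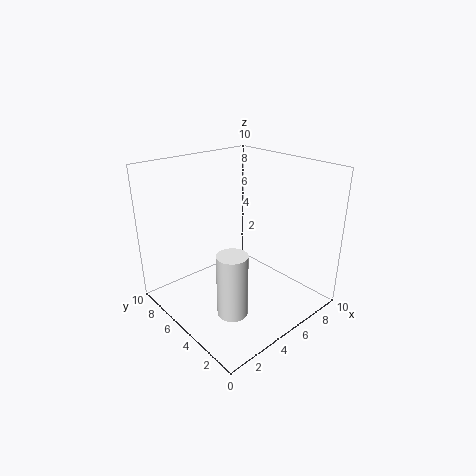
x = 2.75, y = 3, z = 1, h = 4.25, c = 'white'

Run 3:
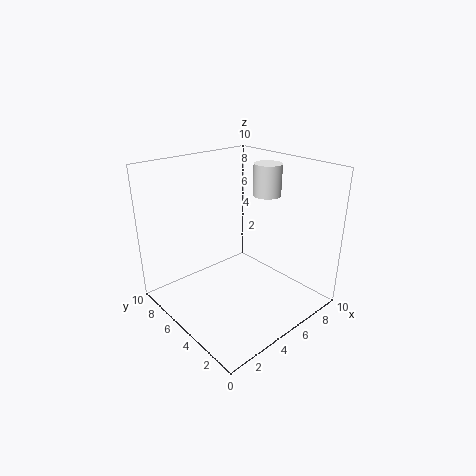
x = 7.75, y = 5, z = 7.5, h = 2.25, c = 'white'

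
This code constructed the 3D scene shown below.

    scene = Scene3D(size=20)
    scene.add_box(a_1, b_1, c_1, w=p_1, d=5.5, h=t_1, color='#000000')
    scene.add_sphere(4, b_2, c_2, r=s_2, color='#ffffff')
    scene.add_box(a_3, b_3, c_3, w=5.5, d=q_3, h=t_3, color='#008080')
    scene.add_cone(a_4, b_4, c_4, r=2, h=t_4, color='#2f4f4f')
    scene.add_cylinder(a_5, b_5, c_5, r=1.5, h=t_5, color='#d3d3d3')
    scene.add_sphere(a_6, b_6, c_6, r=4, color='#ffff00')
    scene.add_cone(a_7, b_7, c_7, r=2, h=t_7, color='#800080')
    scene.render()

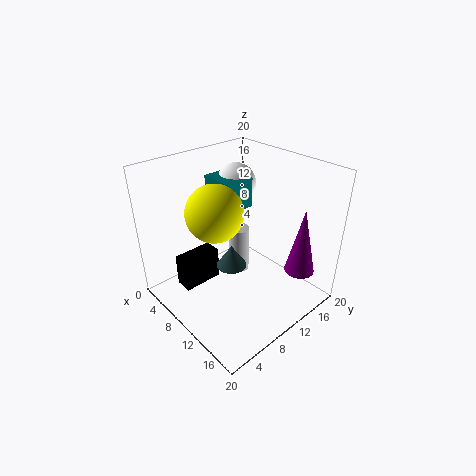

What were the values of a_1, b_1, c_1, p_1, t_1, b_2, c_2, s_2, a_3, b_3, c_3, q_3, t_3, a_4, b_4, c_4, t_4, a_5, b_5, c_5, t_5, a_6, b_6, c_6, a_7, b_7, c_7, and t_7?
a_1 = 5.5, b_1 = 2.5, c_1 = 3.5, p_1 = 2.5, t_1 = 4.5, b_2 = 15, c_2 = 15, s_2 = 3, a_3 = 1.5, b_3 = 11, c_3 = 12, q_3 = 4.5, t_3 = 4.5, a_4 = 11.5, b_4 = 7.5, c_4 = 7.5, t_4 = 3, a_5 = 8, b_5 = 12, c_5 = 3, t_5 = 7, a_6 = 7.5, b_6 = 8, c_6 = 13.5, a_7 = 17.5, b_7 = 14.5, c_7 = 6.5, t_7 = 9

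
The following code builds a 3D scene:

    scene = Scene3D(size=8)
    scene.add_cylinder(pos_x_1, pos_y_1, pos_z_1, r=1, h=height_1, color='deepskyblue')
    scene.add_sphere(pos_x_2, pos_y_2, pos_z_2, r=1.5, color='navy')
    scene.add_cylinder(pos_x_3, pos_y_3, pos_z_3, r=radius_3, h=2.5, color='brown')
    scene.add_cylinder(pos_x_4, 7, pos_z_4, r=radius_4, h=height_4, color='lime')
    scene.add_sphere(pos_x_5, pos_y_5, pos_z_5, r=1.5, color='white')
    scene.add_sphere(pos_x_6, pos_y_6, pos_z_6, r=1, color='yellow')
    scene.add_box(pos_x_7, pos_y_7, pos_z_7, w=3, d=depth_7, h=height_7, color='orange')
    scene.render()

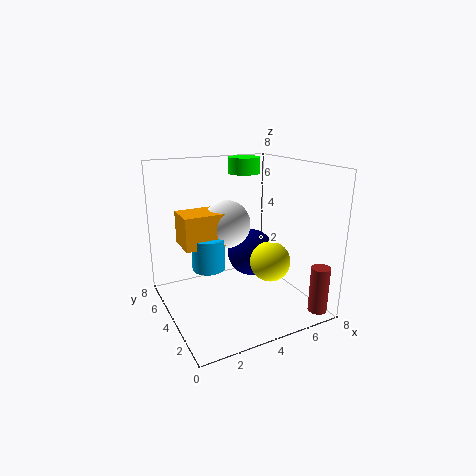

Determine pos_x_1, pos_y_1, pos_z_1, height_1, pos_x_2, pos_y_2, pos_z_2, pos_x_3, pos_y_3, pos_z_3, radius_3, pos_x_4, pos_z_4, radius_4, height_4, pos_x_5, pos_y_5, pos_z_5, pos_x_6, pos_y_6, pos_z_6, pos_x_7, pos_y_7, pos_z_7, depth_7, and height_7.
pos_x_1 = 3; pos_y_1 = 6; pos_z_1 = 1.5; height_1 = 2; pos_x_2 = 6; pos_y_2 = 6; pos_z_2 = 2; pos_x_3 = 7; pos_y_3 = 0.5; pos_z_3 = 0.5; radius_3 = 0.5; pos_x_4 = 6; pos_z_4 = 7; radius_4 = 1; height_4 = 1; pos_x_5 = 4.5; pos_y_5 = 6.5; pos_z_5 = 4; pos_x_6 = 4.5; pos_y_6 = 1.5; pos_z_6 = 3.5; pos_x_7 = 1.5; pos_y_7 = 5.5; pos_z_7 = 3; depth_7 = 2; height_7 = 2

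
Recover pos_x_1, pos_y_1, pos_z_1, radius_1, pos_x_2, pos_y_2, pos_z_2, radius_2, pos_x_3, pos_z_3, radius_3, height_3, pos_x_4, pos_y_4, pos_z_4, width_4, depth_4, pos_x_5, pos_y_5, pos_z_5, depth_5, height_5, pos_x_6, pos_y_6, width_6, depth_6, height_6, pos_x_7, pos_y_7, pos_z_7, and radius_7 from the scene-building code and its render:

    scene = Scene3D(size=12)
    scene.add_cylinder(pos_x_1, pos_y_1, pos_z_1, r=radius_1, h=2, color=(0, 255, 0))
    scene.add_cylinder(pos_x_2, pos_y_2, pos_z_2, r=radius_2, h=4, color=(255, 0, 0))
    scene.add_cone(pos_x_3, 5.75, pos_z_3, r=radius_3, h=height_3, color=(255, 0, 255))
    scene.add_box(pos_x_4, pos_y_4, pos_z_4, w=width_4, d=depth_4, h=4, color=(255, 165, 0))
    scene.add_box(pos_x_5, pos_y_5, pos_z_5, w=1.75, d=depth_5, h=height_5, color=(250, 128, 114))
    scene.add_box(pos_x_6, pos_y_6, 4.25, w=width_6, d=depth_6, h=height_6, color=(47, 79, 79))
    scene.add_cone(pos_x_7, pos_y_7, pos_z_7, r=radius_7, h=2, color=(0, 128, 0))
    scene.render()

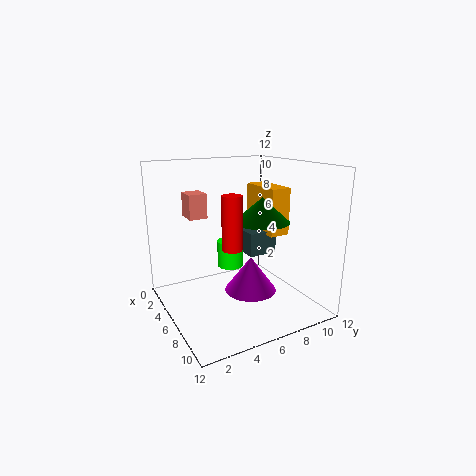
pos_x_1 = 7.5; pos_y_1 = 4.5; pos_z_1 = 4.5; radius_1 = 1; pos_x_2 = 8.75; pos_y_2 = 4; pos_z_2 = 6.25; radius_2 = 0.75; pos_x_3 = 8.5; pos_z_3 = 2.5; radius_3 = 2; height_3 = 2.75; pos_x_4 = 3.25; pos_y_4 = 8.5; pos_z_4 = 6; width_4 = 4; depth_4 = 1.75; pos_x_5 = 3.25; pos_y_5 = 2.25; pos_z_5 = 7.75; depth_5 = 1.5; height_5 = 2; pos_x_6 = 3.25; pos_y_6 = 7; width_6 = 3.25; depth_6 = 2.5; height_6 = 2; pos_x_7 = 7.25; pos_y_7 = 7.5; pos_z_7 = 7.5; radius_7 = 2.25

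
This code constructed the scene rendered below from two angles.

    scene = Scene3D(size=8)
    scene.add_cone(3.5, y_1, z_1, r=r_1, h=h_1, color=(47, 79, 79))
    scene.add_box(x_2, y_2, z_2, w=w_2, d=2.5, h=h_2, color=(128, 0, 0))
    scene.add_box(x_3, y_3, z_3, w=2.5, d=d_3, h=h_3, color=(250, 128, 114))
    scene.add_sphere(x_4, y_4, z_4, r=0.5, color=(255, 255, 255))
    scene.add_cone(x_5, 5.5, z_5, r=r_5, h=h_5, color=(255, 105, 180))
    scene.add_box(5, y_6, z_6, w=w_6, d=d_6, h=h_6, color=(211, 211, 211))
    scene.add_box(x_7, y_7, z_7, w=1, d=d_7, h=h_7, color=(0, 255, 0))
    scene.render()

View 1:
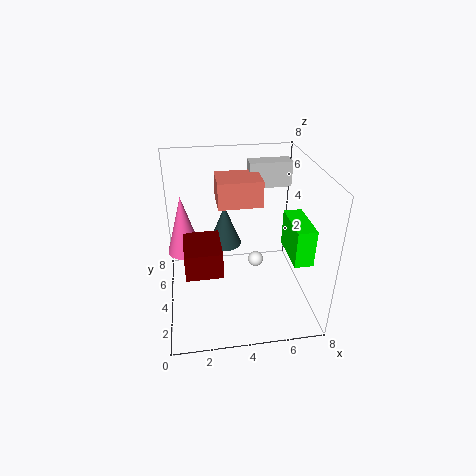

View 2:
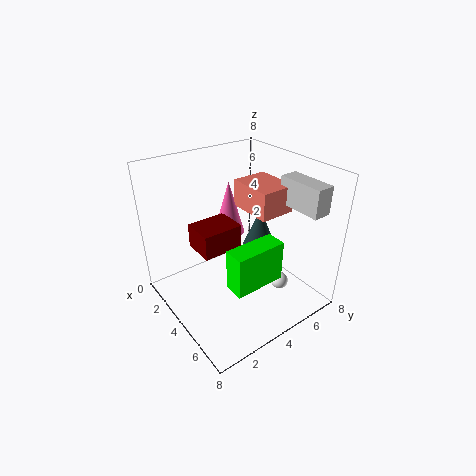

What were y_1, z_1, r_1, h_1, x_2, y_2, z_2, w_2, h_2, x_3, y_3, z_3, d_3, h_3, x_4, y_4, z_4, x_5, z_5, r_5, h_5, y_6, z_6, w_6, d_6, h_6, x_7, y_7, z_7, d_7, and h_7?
y_1 = 6; z_1 = 2.5; r_1 = 1; h_1 = 2.5; x_2 = 1; y_2 = 2.5; z_2 = 2.5; w_2 = 2; h_2 = 1.5; x_3 = 3; y_3 = 4.5; z_3 = 5.5; d_3 = 2; h_3 = 1.5; x_4 = 5.5; y_4 = 6; z_4 = 1; x_5 = 1; z_5 = 2.5; r_5 = 1; h_5 = 3.5; y_6 = 6; z_6 = 6; w_6 = 2.5; d_6 = 1; h_6 = 1.5; x_7 = 6.5; y_7 = 1.5; z_7 = 3.5; d_7 = 2.5; h_7 = 2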